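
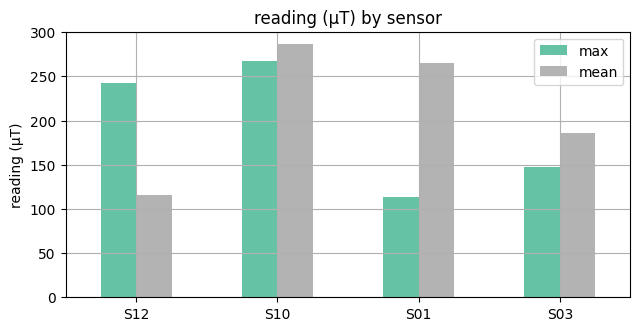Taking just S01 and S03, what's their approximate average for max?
≈ 138

(125 + 150) / 2 ≈ 138.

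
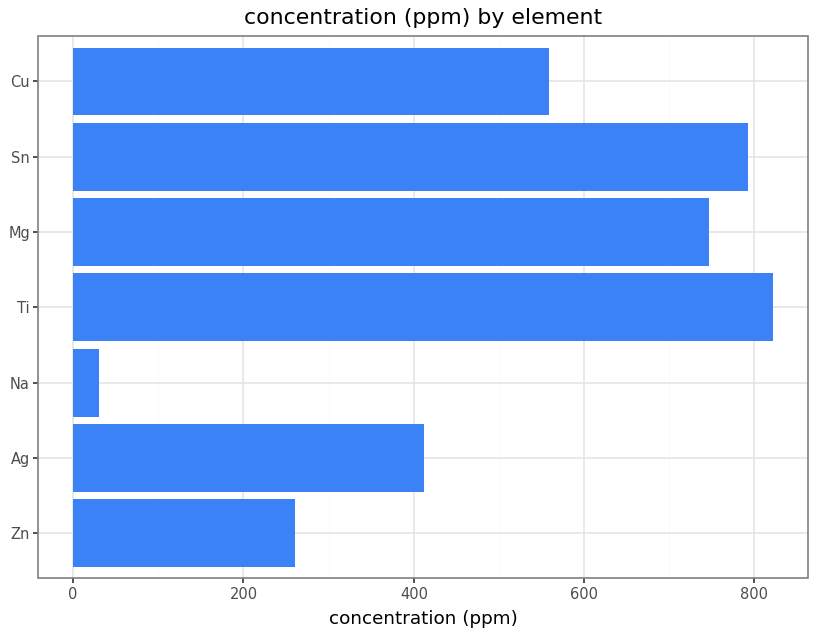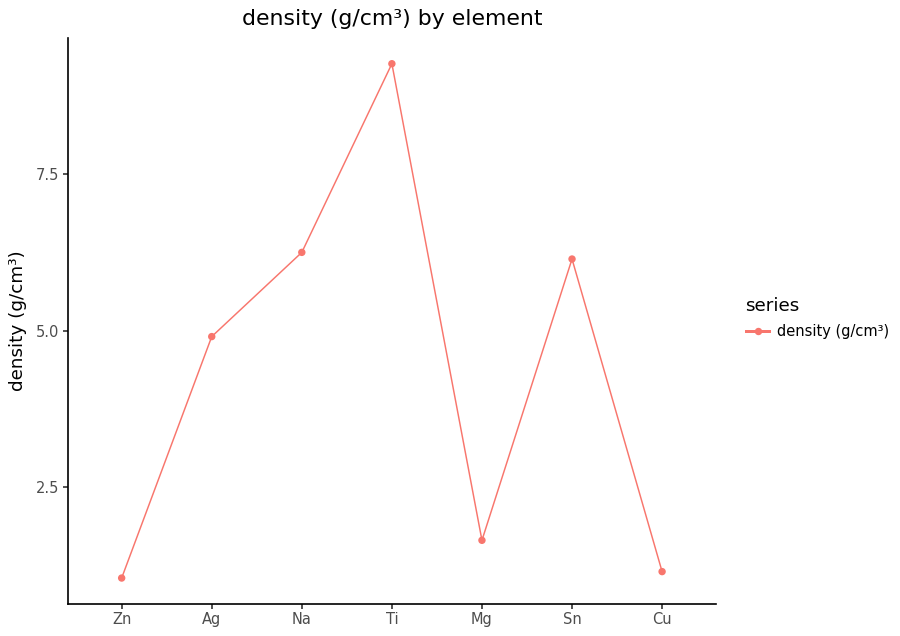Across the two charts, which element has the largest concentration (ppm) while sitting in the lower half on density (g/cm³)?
Mg

Chart 2 median density (g/cm³) ≈ 5; below-median elements: Zn, Mg, Cu. Among those, Mg has the highest concentration (ppm) (≈ 700).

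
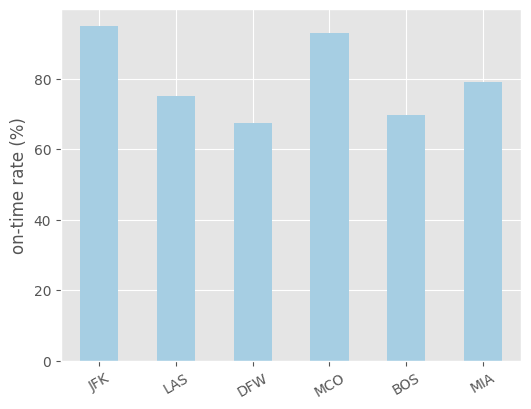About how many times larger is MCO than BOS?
≈ 1.29×

MCO ≈ 90, BOS ≈ 70; 90/70 ≈ 1.29.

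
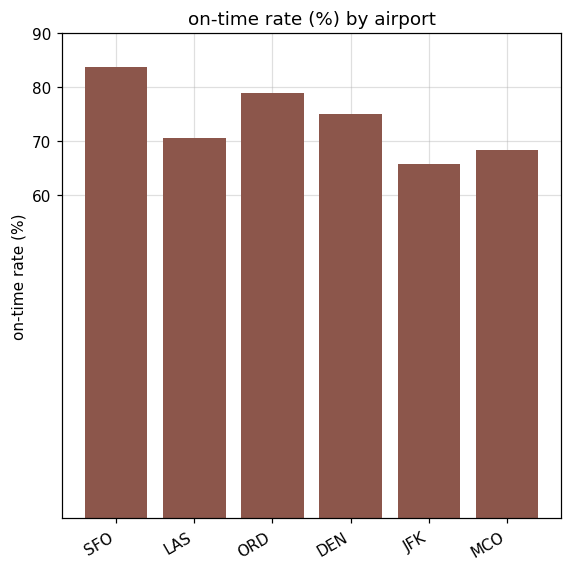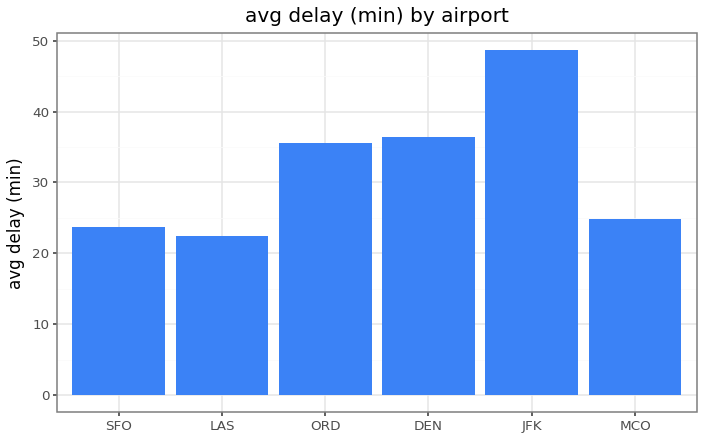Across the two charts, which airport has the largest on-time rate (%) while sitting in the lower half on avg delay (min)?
SFO

Chart 2 median avg delay (min) ≈ 30; below-median airports: SFO, LAS, MCO. Among those, SFO has the highest on-time rate (%) (≈ 80).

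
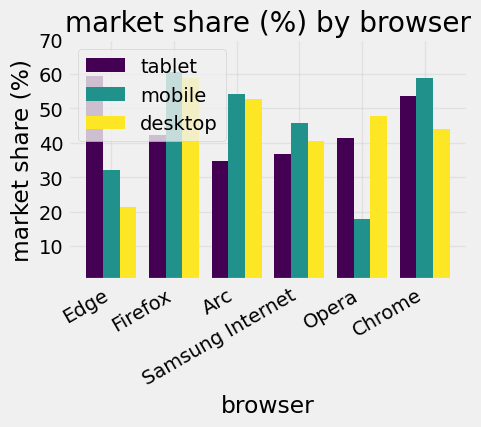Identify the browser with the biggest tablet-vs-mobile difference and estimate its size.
Edge, ≈ 30 %

Edge: tablet ≈ 60, mobile ≈ 30 → gap ≈ 30. Next-largest (Opera) is only ≈ 20.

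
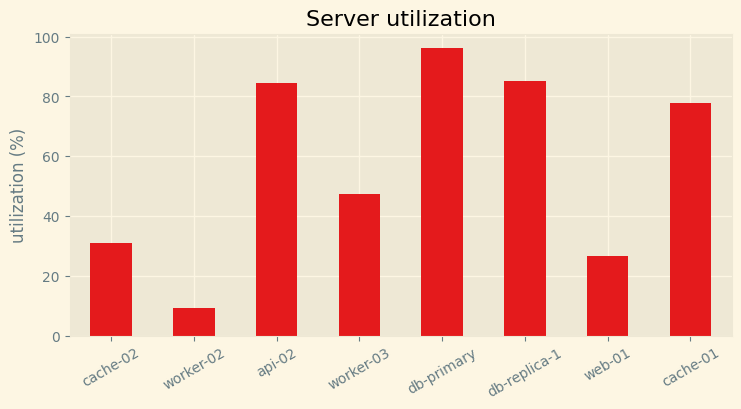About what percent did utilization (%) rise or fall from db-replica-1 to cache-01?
≈ -11.1%

db-replica-1 ≈ 90, cache-01 ≈ 80; (80 − 90) / 90 ≈ -11.1%.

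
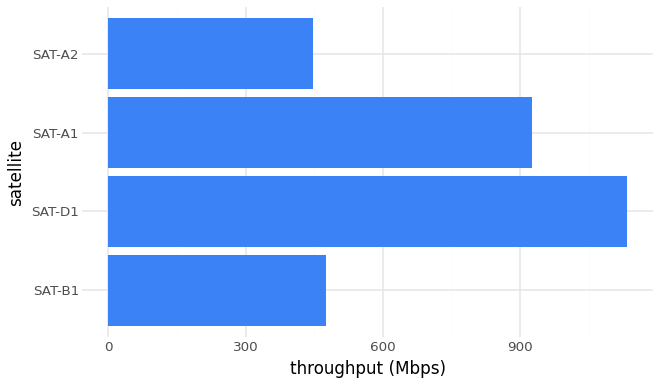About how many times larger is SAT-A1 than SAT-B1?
≈ 1.8×

SAT-A1 ≈ 900, SAT-B1 ≈ 500; 900/500 ≈ 1.8.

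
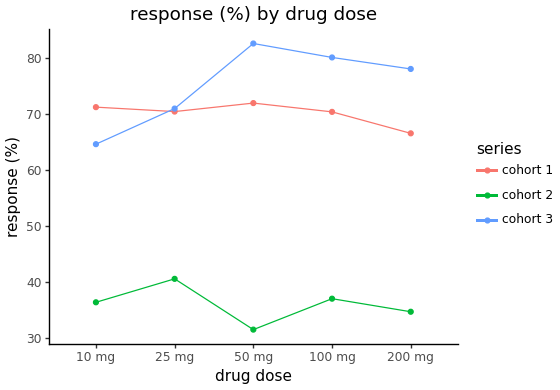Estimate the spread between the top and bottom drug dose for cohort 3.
Max 50 mg ≈ 85, min 10 mg ≈ 65; range ≈ 20.

≈ 20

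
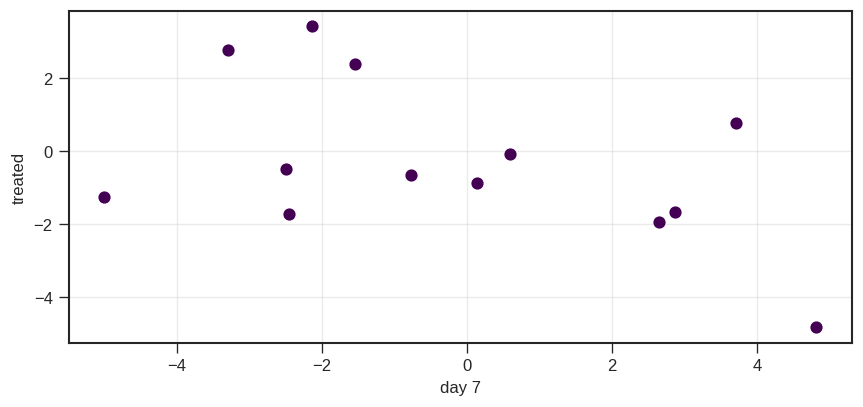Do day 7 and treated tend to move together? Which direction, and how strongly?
negative, moderate

Points are negatively correlated; moderate (|r| ≈ 0.5).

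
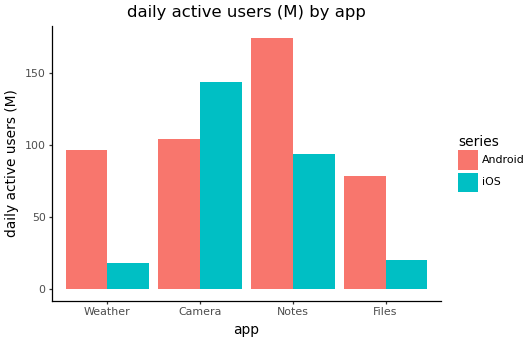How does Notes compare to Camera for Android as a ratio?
Notes ≈ 180, Camera ≈ 100; 180/100 ≈ 1.8.

≈ 1.8×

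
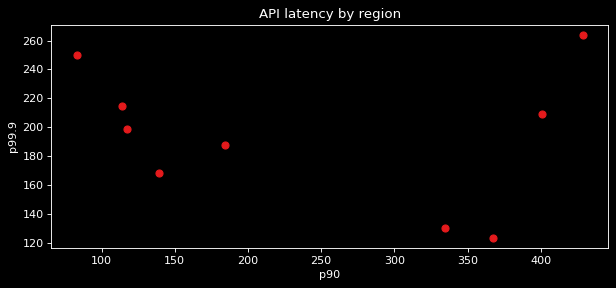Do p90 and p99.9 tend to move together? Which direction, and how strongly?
Points are roughly uncorrelated; weak (|r| ≈ 0.2).

no clear correlation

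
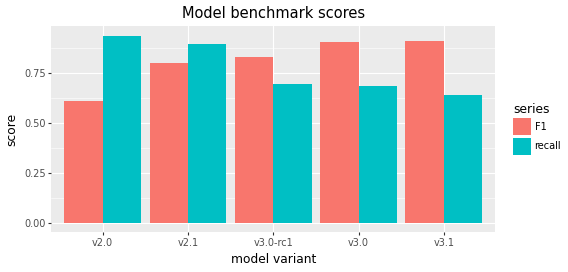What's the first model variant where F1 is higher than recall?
v2.1: F1 ≈ 0.8 vs recall ≈ 0.9 (not yet); v3.0-rc1: F1 ≈ 0.8 vs recall ≈ 0.7 (first crossover).

v3.0-rc1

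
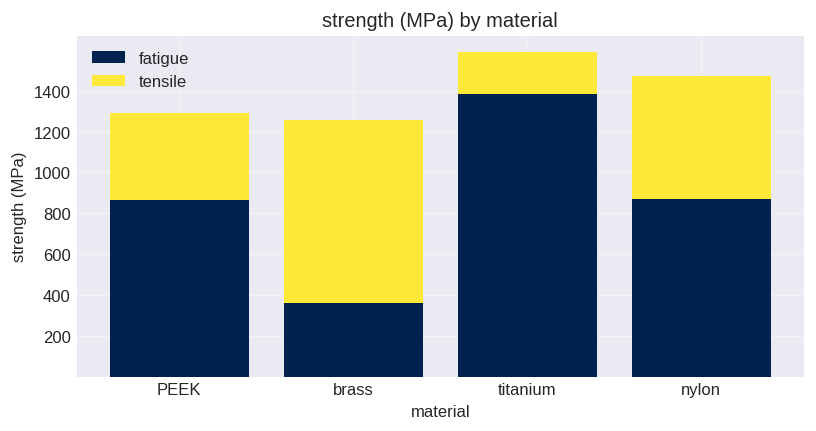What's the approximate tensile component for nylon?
≈ 600

tensile top ≈ 1400, bottom ≈ 800; segment ≈ 600.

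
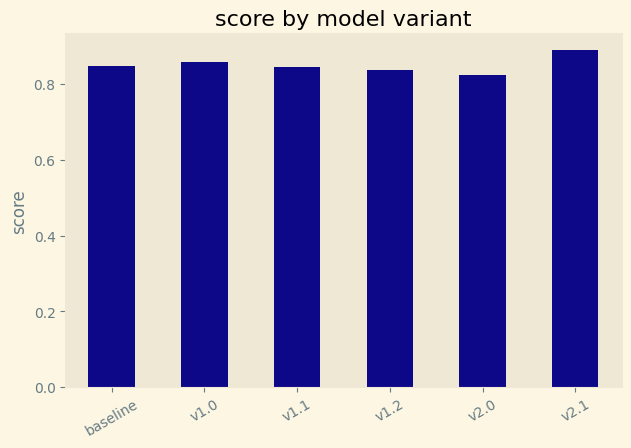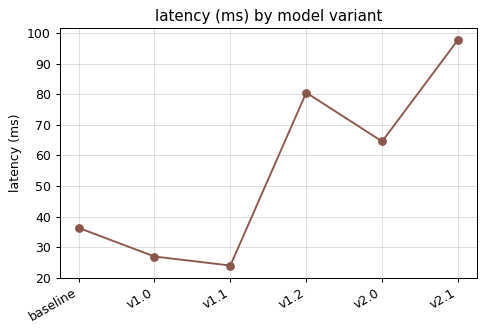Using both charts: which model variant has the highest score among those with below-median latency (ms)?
v1.0

Chart 2 median latency (ms) ≈ 50; below-median model variants: baseline, v1.0, v1.1. Among those, v1.0 has the highest score (≈ 0.9).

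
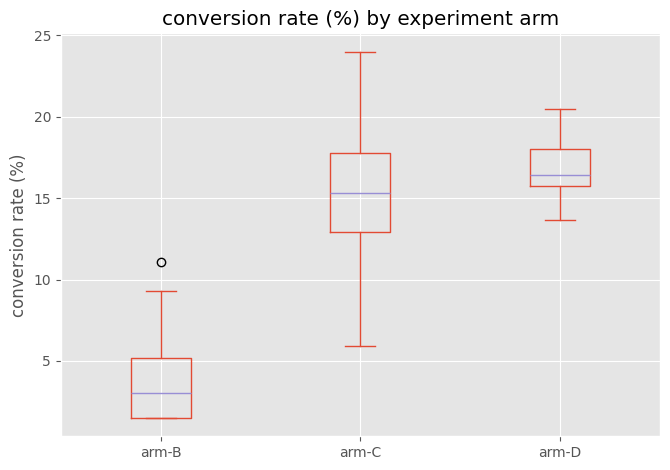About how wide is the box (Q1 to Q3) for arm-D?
Q3 ≈ 18, Q1 ≈ 16; IQR ≈ 2.

≈ 2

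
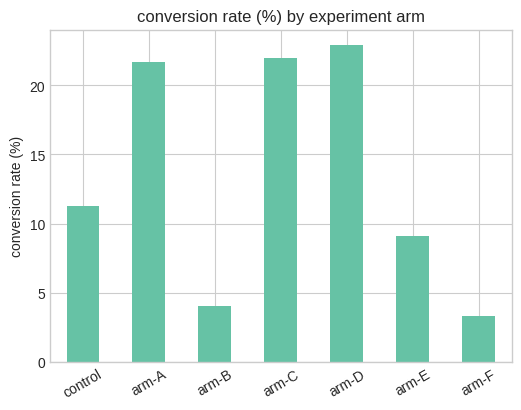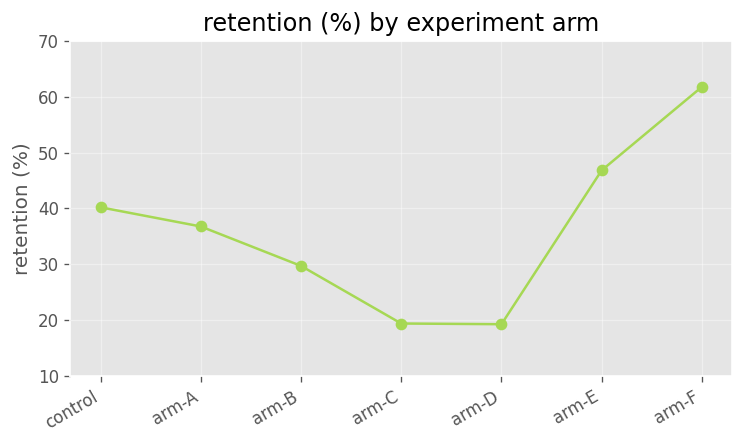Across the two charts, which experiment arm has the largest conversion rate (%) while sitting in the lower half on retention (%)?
Chart 2 median retention (%) ≈ 40; below-median experiment arms: arm-B, arm-C, arm-D. Among those, arm-D has the highest conversion rate (%) (≈ 25).

arm-D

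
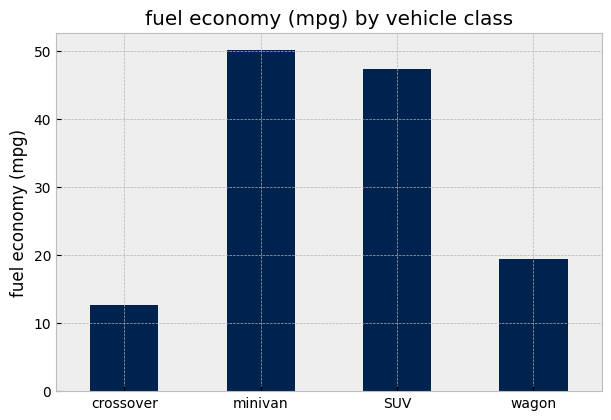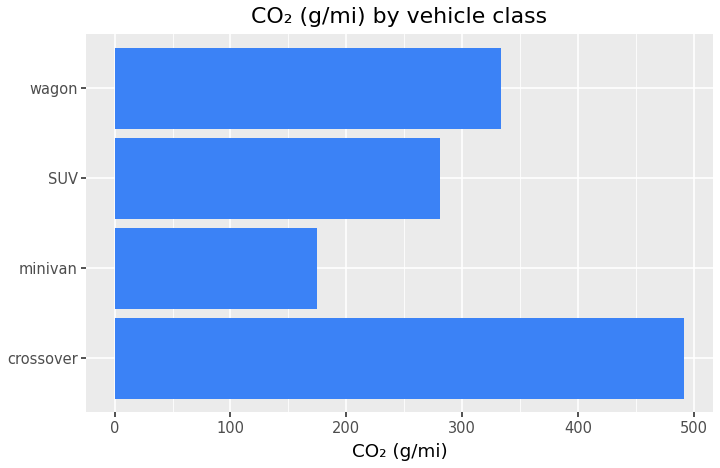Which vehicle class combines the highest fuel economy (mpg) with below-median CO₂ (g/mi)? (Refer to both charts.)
Chart 2 median CO₂ (g/mi) ≈ 300; below-median vehicle classes: minivan, SUV. Among those, minivan has the highest fuel economy (mpg) (≈ 50).

minivan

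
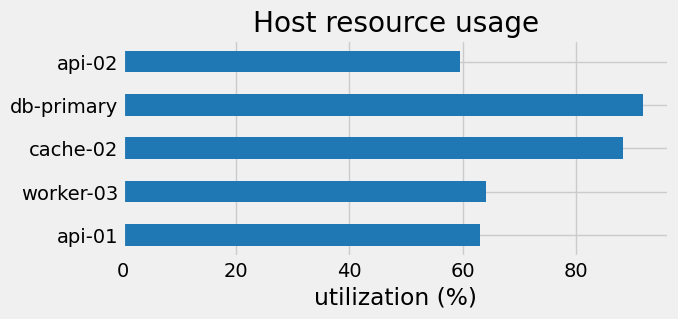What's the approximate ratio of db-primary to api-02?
≈ 1.5×

db-primary ≈ 90, api-02 ≈ 60; 90/60 ≈ 1.5.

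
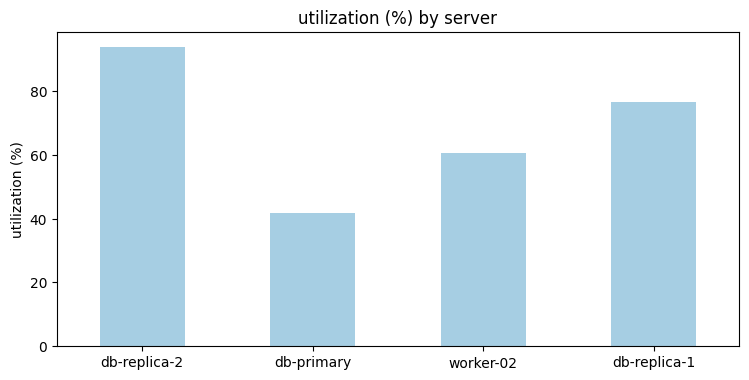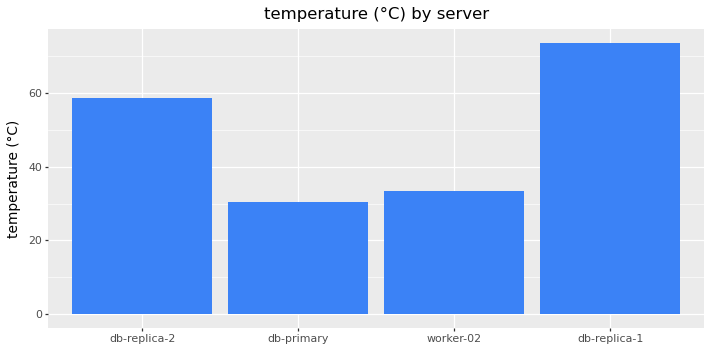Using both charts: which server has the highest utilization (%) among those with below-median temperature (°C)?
worker-02

Chart 2 median temperature (°C) ≈ 50; below-median servers: db-primary, worker-02. Among those, worker-02 has the highest utilization (%) (≈ 60).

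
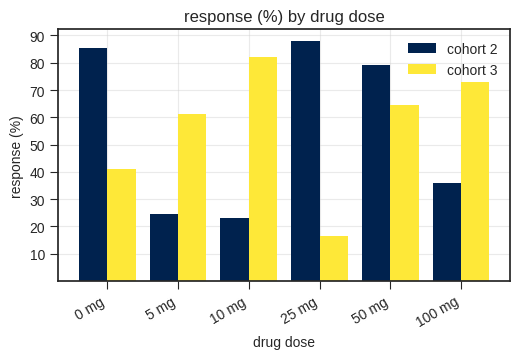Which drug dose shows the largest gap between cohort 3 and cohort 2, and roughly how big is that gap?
25 mg, ≈ 70 %

25 mg: cohort 3 ≈ 20, cohort 2 ≈ 90 → gap ≈ 70. Next-largest (10 mg) is only ≈ 60.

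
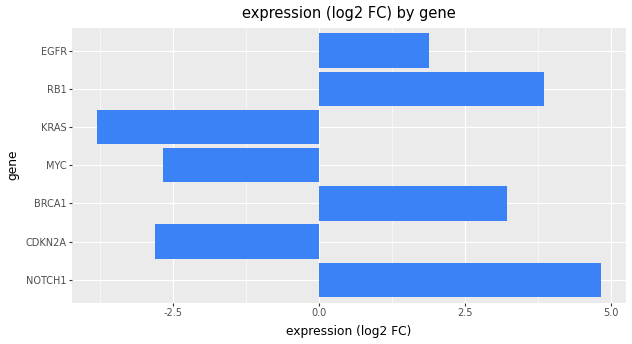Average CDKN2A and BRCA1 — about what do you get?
(-3 + 3) / 2 ≈ 0.

≈ 0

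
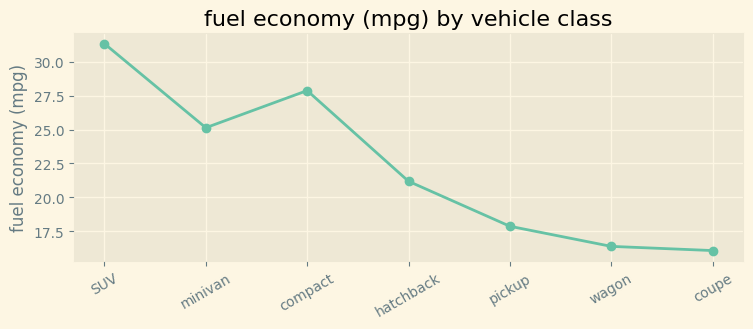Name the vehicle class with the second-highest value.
compact

Top 3: SUV ≈ 32, compact ≈ 28, minivan ≈ 26.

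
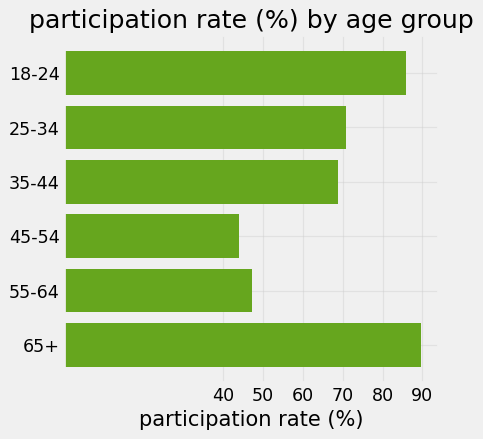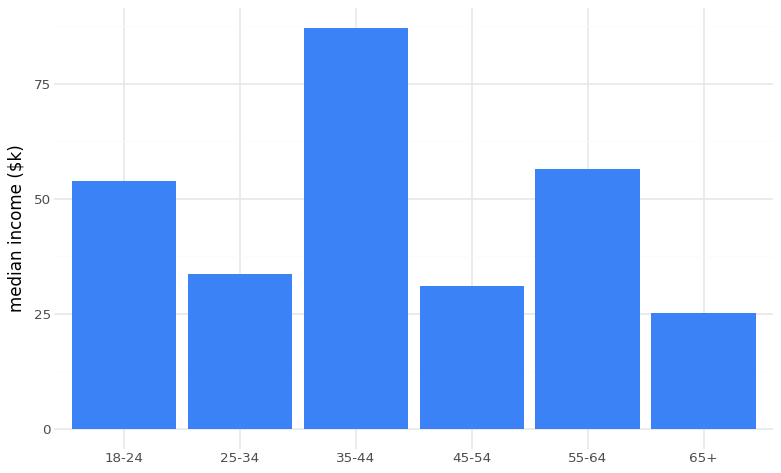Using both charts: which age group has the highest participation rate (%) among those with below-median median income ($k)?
65+

Chart 2 median median income ($k) ≈ 40; below-median age groups: 25-34, 45-54, 65+. Among those, 65+ has the highest participation rate (%) (≈ 90).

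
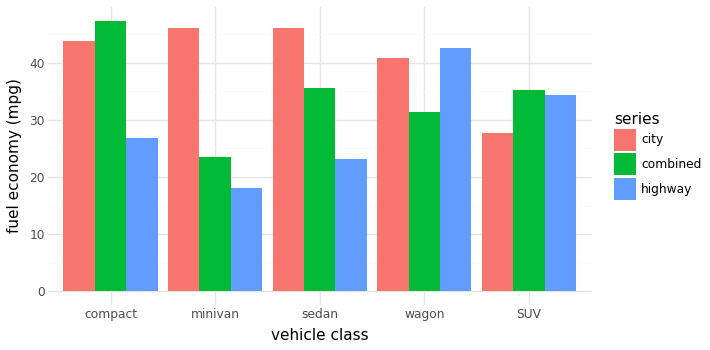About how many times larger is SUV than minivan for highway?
≈ 1.75×

SUV ≈ 35, minivan ≈ 20; 35/20 ≈ 1.75.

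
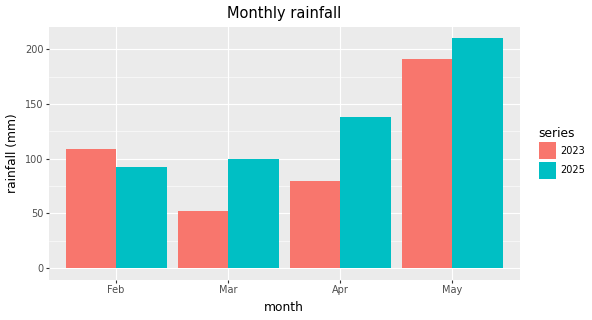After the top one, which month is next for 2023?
Feb

Top 3 for 2023: May ≈ 200, Feb ≈ 100, Apr ≈ 80.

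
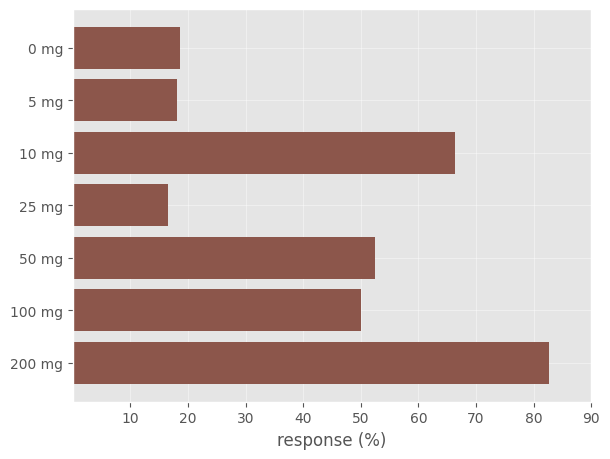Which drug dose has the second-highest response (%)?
Top 3: 200 mg ≈ 80, 10 mg ≈ 70, 50 mg ≈ 50.

10 mg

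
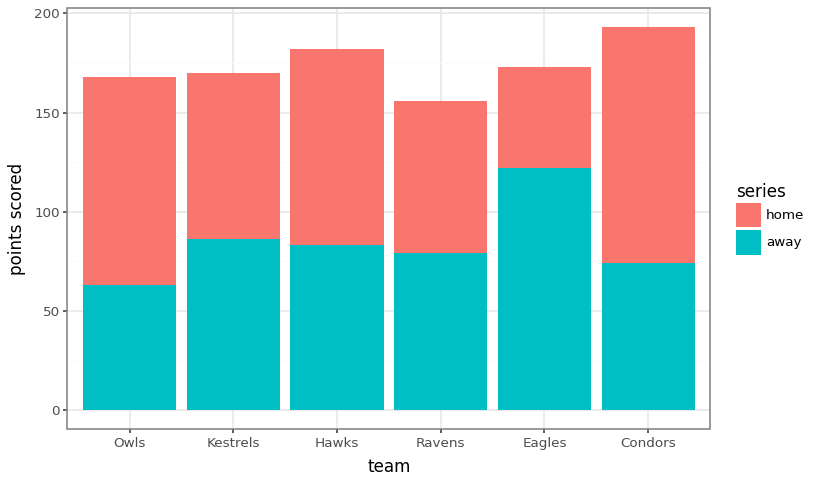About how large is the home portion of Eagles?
home top ≈ 180, bottom ≈ 120; segment ≈ 60.

≈ 60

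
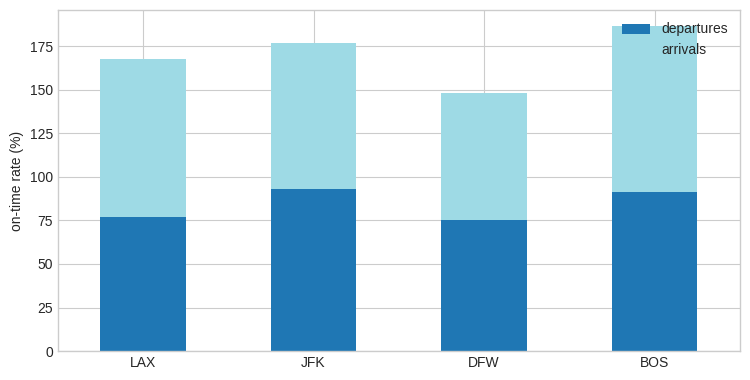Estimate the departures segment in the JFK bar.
departures top ≈ 100, bottom ≈ 0; segment ≈ 100.

≈ 100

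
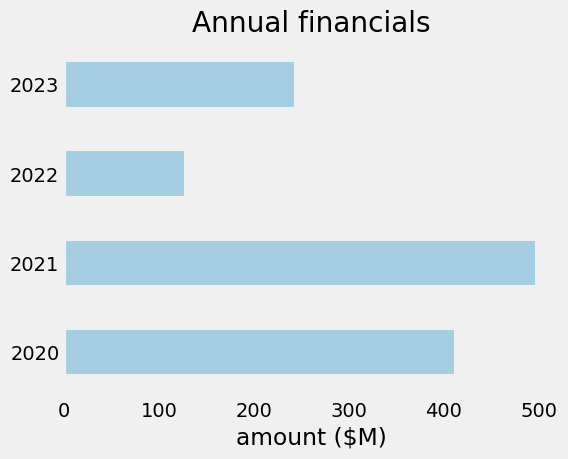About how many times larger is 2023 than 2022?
≈ 1.67×

2023 ≈ 250, 2022 ≈ 150; 250/150 ≈ 1.67.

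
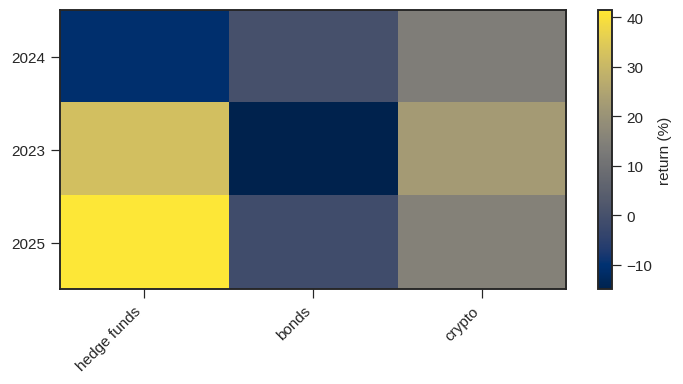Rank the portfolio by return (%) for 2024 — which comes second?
bonds

Top 3 for 2024: crypto ≈ 15, bonds ≈ 0, hedge funds ≈ -10.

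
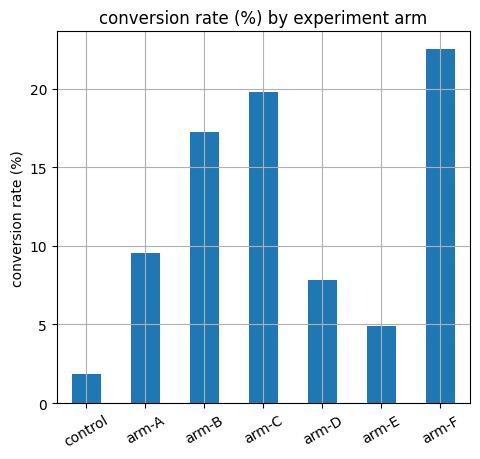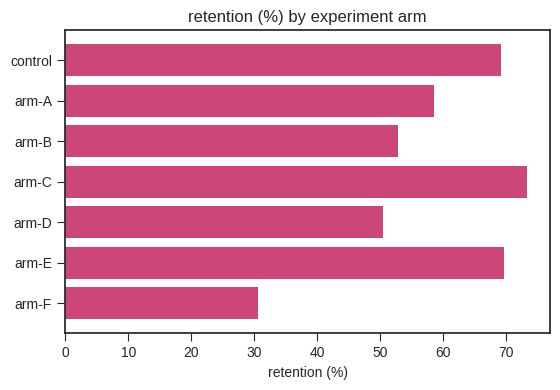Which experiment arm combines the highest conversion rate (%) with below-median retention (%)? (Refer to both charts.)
arm-F

Chart 2 median retention (%) ≈ 60; below-median experiment arms: arm-B, arm-D, arm-F. Among those, arm-F has the highest conversion rate (%) (≈ 25).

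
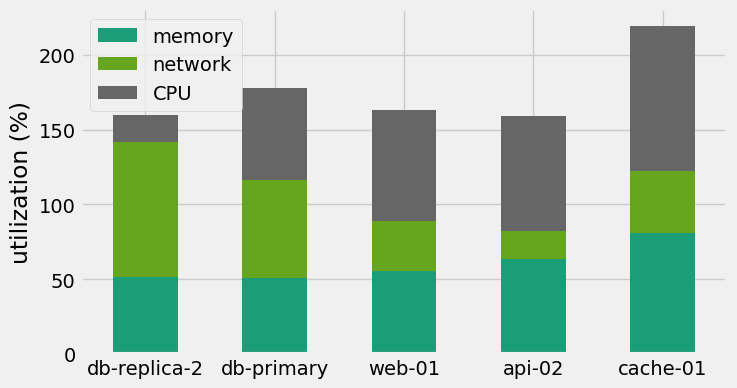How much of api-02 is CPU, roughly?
≈ 80

CPU top ≈ 160, bottom ≈ 80; segment ≈ 80.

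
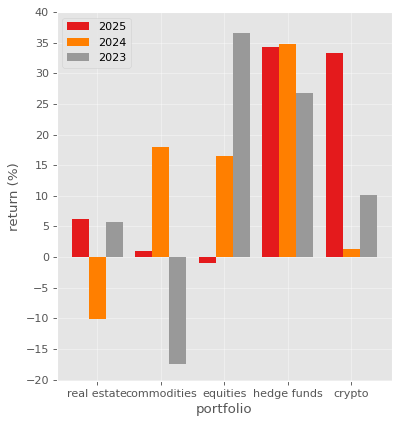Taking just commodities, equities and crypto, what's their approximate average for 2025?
(0 + 0 + 35) / 3 ≈ 12.

≈ 12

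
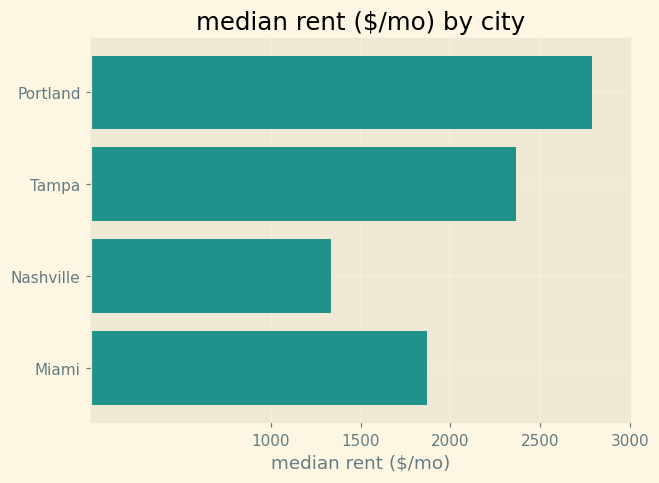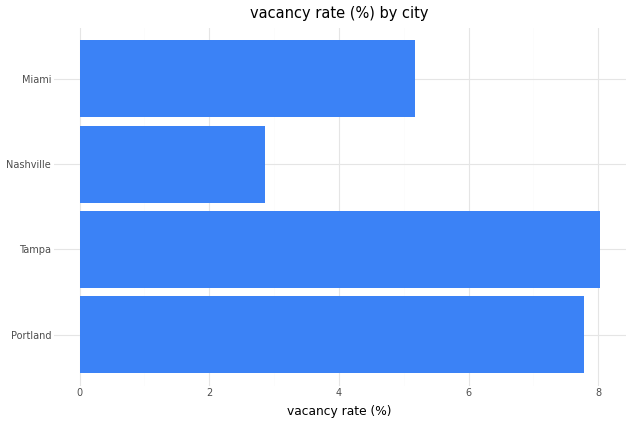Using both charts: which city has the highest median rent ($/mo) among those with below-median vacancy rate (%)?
Miami

Chart 2 median vacancy rate (%) ≈ 6; below-median cities: Nashville, Miami. Among those, Miami has the highest median rent ($/mo) (≈ 2000).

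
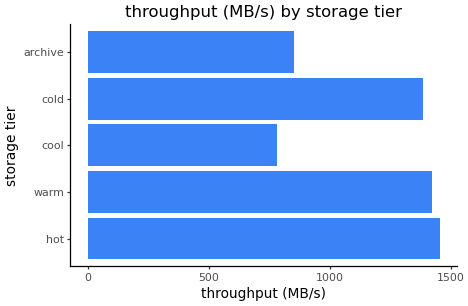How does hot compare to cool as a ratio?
hot ≈ 1400, cool ≈ 800; 1400/800 ≈ 1.75.

≈ 1.75×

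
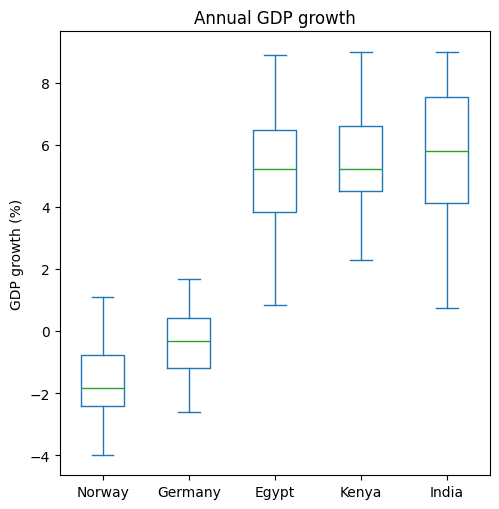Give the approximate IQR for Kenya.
≈ 2

Q3 ≈ 7, Q1 ≈ 5; IQR ≈ 2.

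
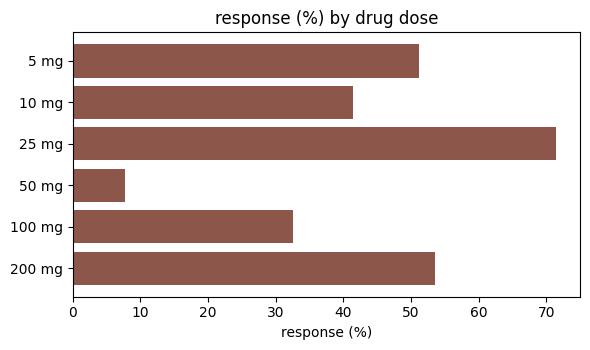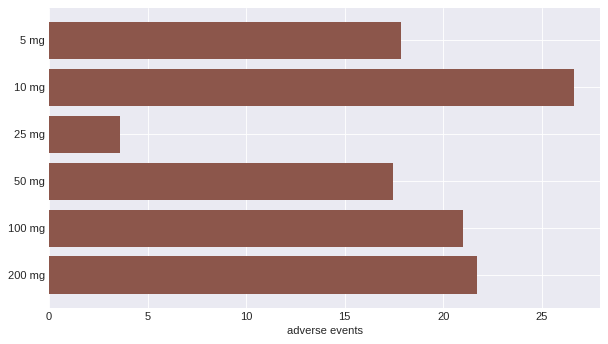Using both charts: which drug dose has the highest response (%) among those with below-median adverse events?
25 mg

Chart 2 median adverse events ≈ 20; below-median drug doses: 5 mg, 25 mg, 50 mg. Among those, 25 mg has the highest response (%) (≈ 70).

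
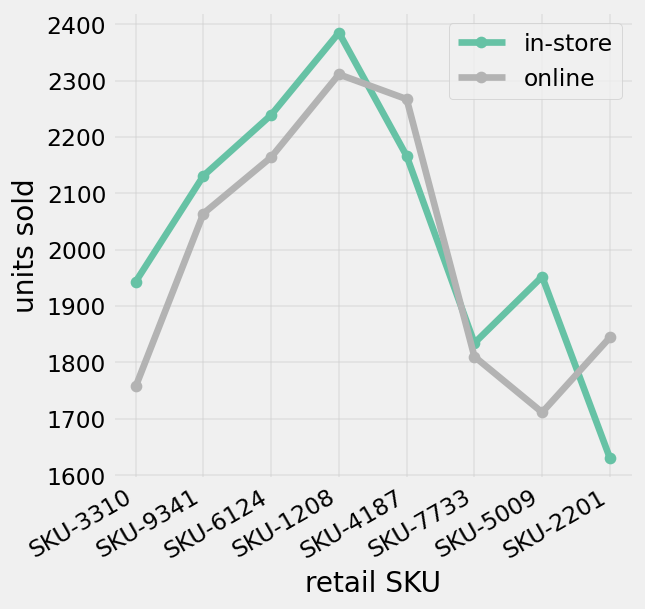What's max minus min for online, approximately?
≈ 600

Max SKU-1208 ≈ 2300, min SKU-5009 ≈ 1700; range ≈ 600.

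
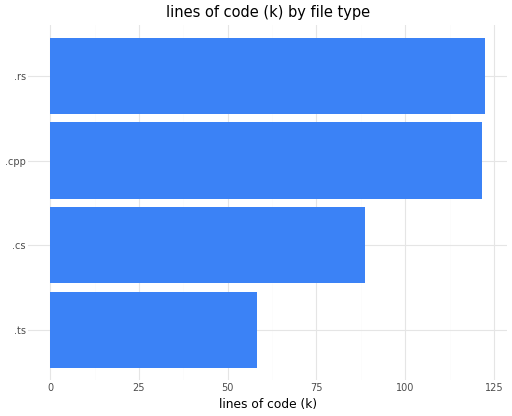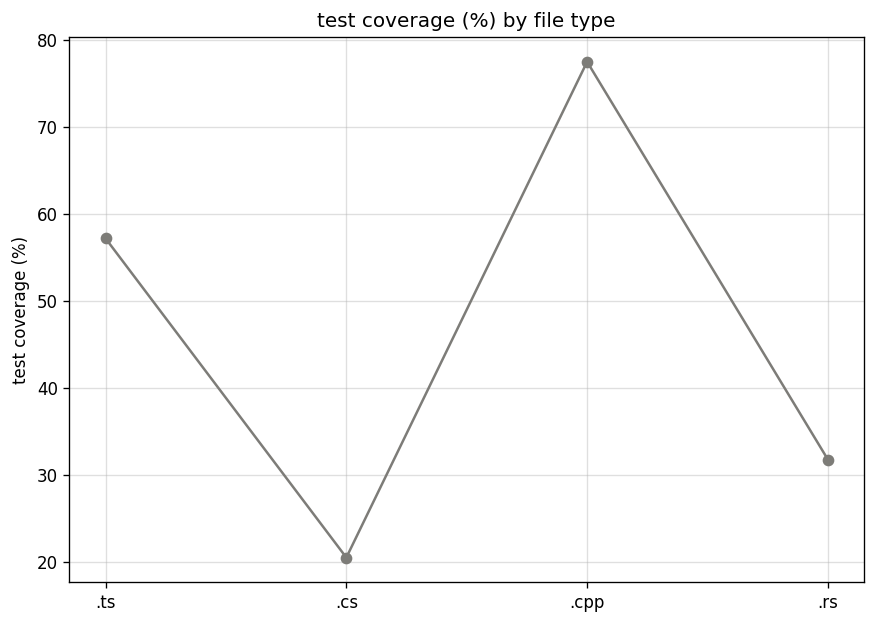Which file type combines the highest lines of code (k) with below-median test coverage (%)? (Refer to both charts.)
Chart 2 median test coverage (%) ≈ 40; below-median file types: .cs, .rs. Among those, .rs has the highest lines of code (k) (≈ 120).

.rs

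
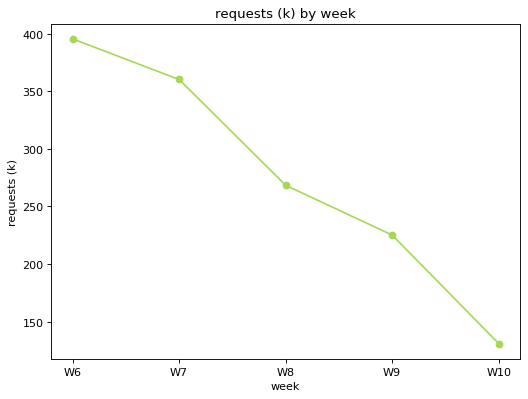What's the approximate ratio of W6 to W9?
≈ 1.78×

W6 ≈ 400, W9 ≈ 225; 400/225 ≈ 1.78.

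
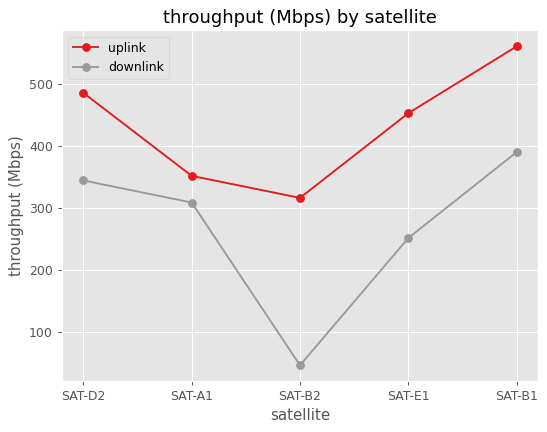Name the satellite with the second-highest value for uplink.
SAT-D2

Top 3 for uplink: SAT-B1 ≈ 550, SAT-D2 ≈ 500, SAT-E1 ≈ 450.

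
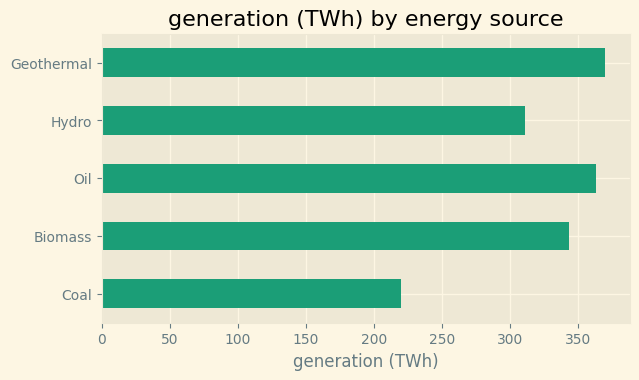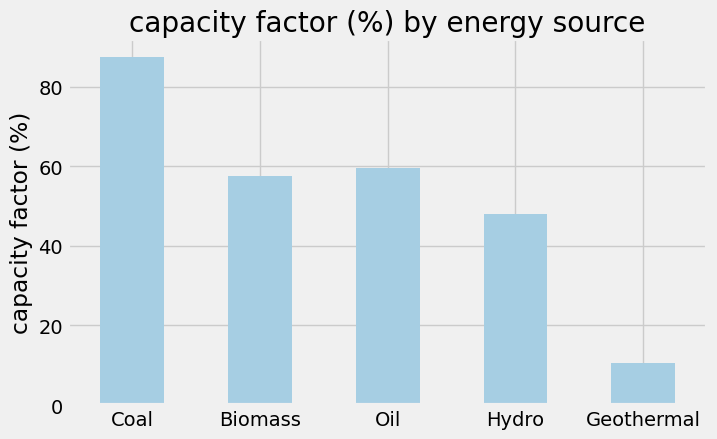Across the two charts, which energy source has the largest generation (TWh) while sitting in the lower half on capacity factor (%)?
Chart 2 median capacity factor (%) ≈ 60; below-median energy sources: Hydro, Geothermal. Among those, Geothermal has the highest generation (TWh) (≈ 350).

Geothermal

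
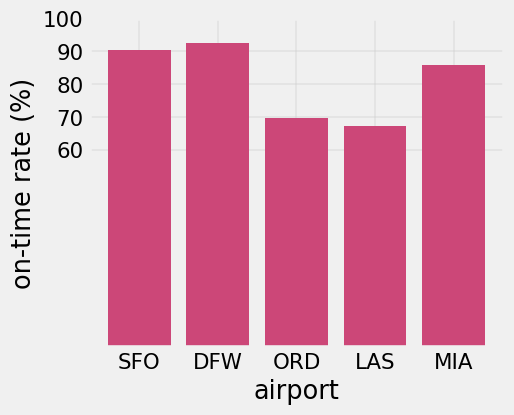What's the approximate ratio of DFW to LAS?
≈ 1.29×

DFW ≈ 90, LAS ≈ 70; 90/70 ≈ 1.29.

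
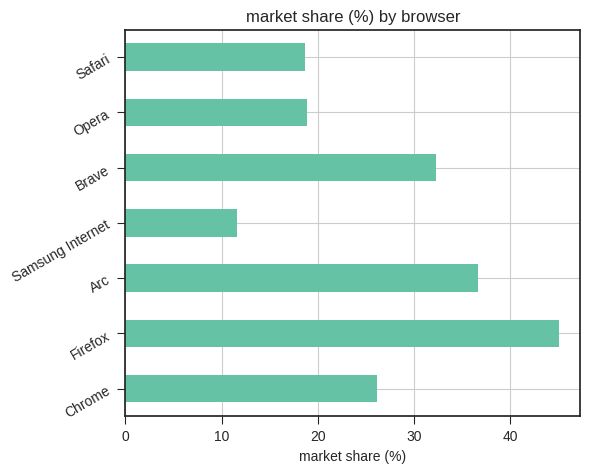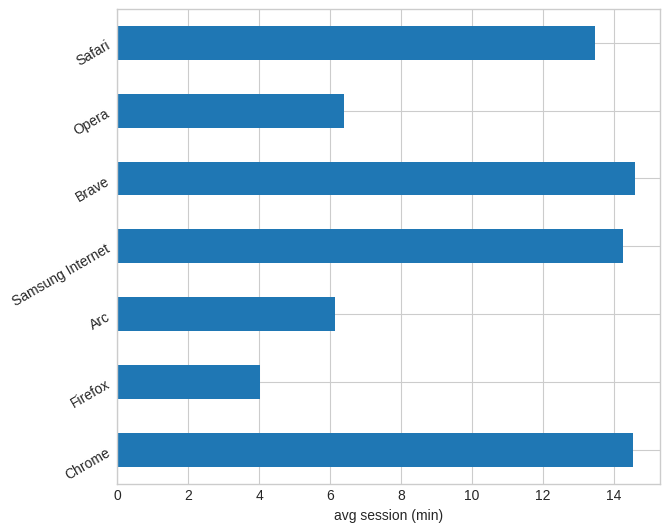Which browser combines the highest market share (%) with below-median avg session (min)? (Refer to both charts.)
Chart 2 median avg session (min) ≈ 14; below-median browsers: Firefox, Arc, Opera. Among those, Firefox has the highest market share (%) (≈ 45).

Firefox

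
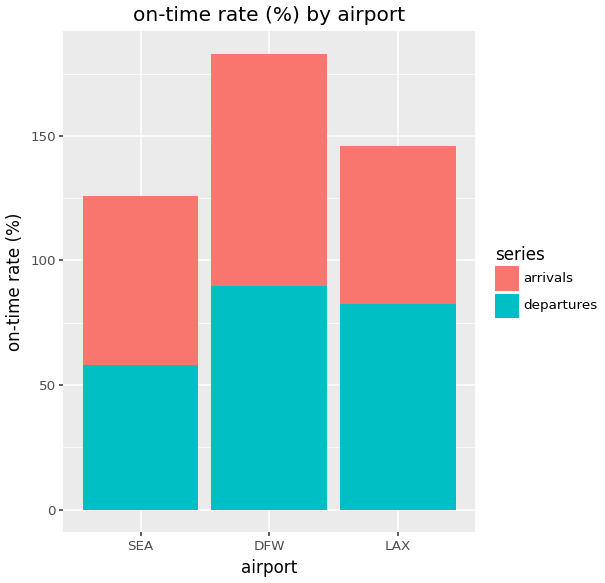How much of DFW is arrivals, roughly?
≈ 100

arrivals top ≈ 180, bottom ≈ 80; segment ≈ 100.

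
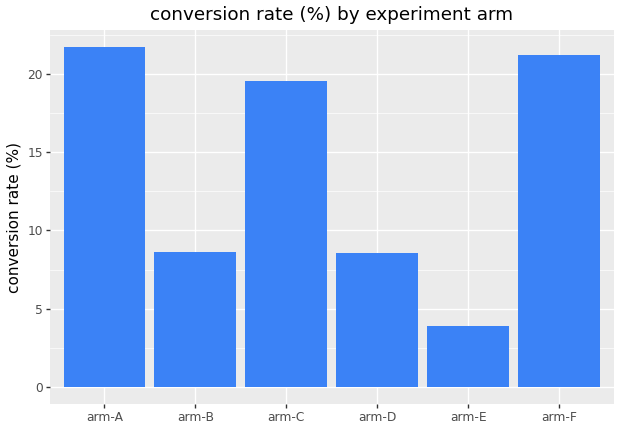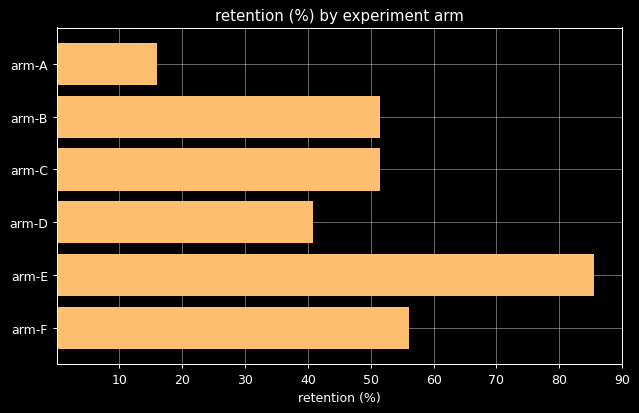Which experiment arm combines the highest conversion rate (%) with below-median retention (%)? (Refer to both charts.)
arm-A

Chart 2 median retention (%) ≈ 50; below-median experiment arms: arm-A, arm-C, arm-D. Among those, arm-A has the highest conversion rate (%) (≈ 22).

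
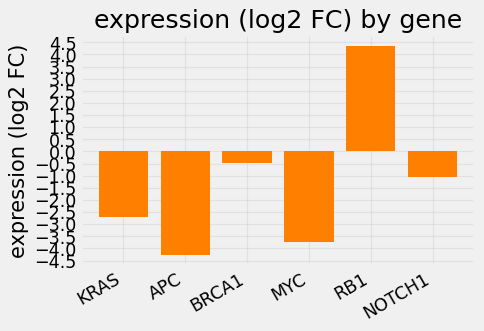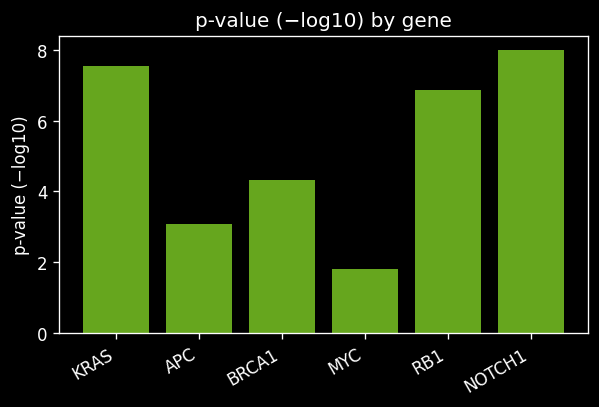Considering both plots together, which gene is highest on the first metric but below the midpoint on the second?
Chart 2 median p-value (−log10) ≈ 6; below-median genes: APC, BRCA1, MYC. Among those, BRCA1 has the highest expression (log2 FC) (≈ -0.5).

BRCA1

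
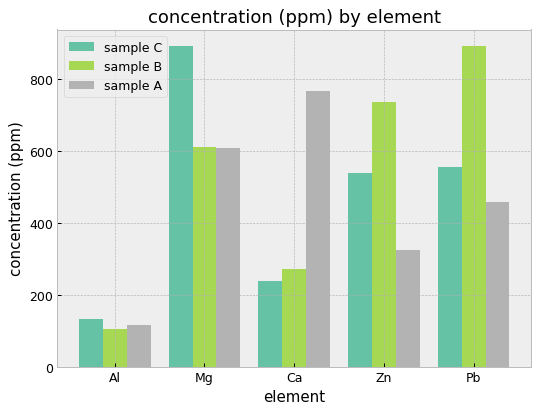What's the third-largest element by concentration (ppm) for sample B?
Mg

Top 4 for sample B: Pb ≈ 900, Zn ≈ 700, Mg ≈ 600, Ca ≈ 300.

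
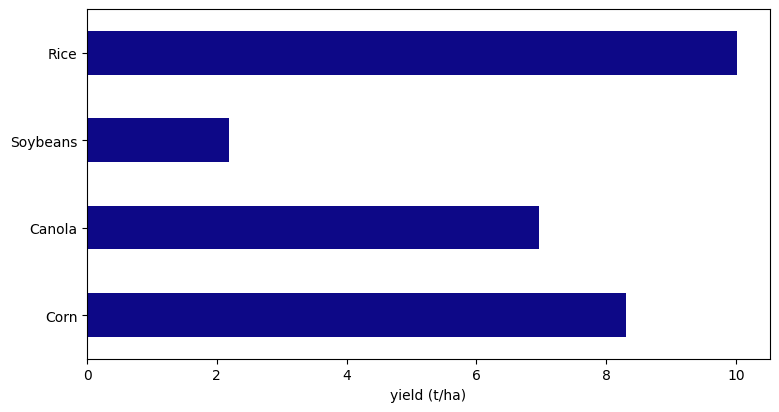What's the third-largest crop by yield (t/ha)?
Top 4: Rice ≈ 10, Corn ≈ 8, Canola ≈ 7, Soybeans ≈ 2.

Canola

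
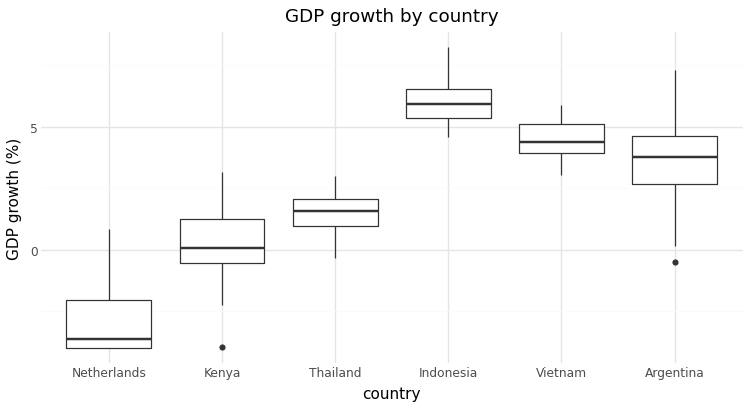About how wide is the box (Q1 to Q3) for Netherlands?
≈ 2

Q3 ≈ -2, Q1 ≈ -4; IQR ≈ 2.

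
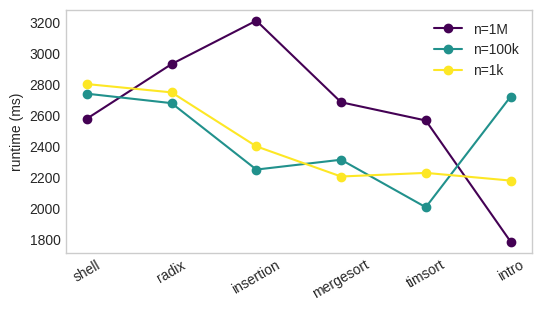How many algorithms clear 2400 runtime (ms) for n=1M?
Above 2400: shell, radix, insertion, mergesort, timsort.

5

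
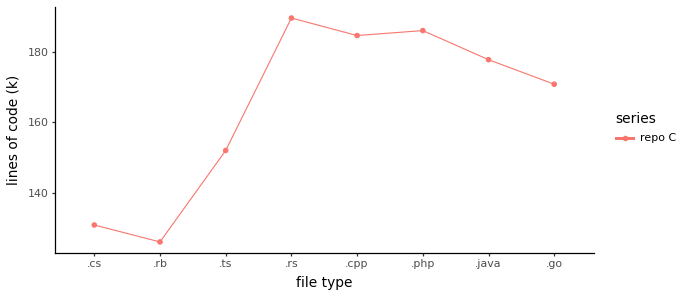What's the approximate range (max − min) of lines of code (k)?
Max .rs ≈ 190, min .rb ≈ 130; range ≈ 60.

≈ 60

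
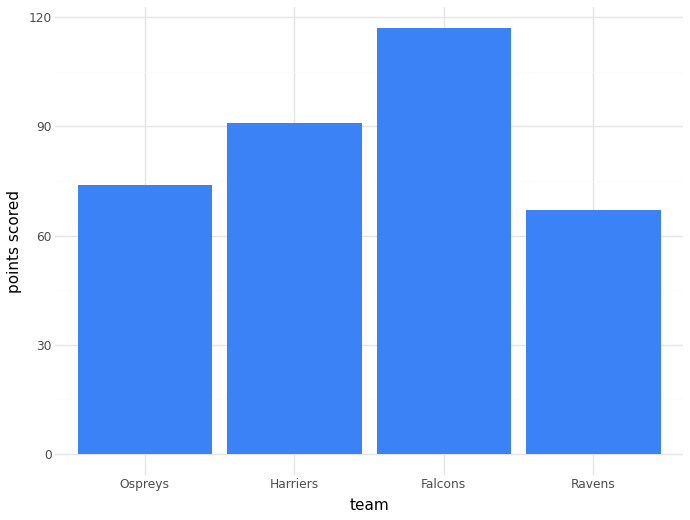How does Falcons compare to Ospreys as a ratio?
Falcons ≈ 120, Ospreys ≈ 70; 120/70 ≈ 1.71.

≈ 1.71×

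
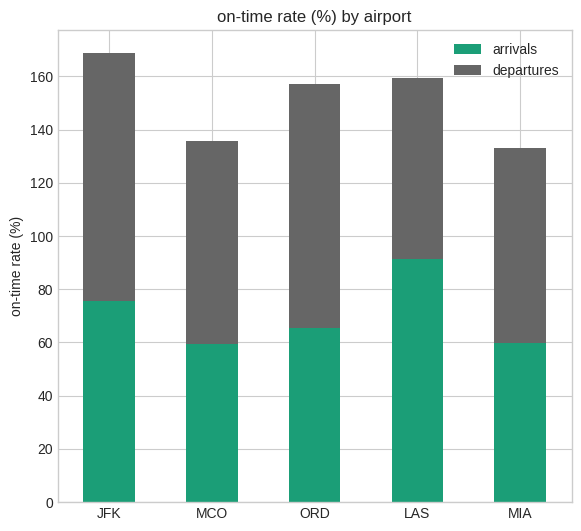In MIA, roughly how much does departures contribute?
departures top ≈ 140, bottom ≈ 60; segment ≈ 80.

≈ 80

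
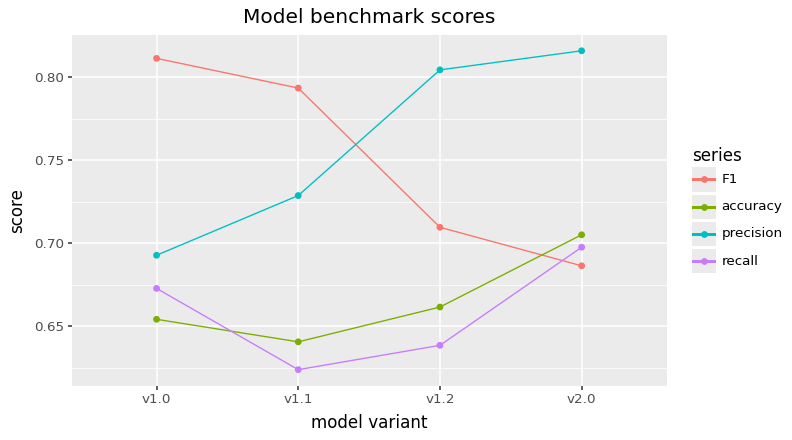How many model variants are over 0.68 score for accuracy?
1

Above 0.68: v2.0.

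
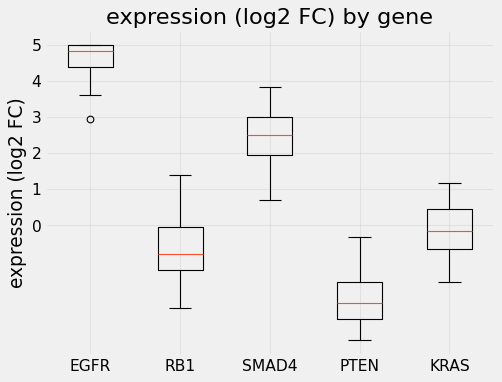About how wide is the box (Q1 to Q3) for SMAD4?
≈ 1

Q3 ≈ 3, Q1 ≈ 2; IQR ≈ 1.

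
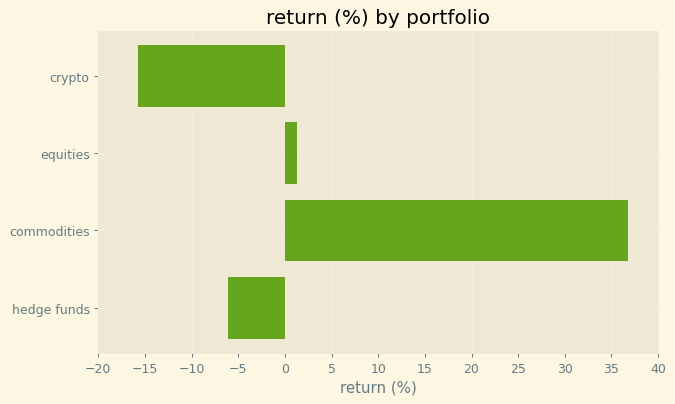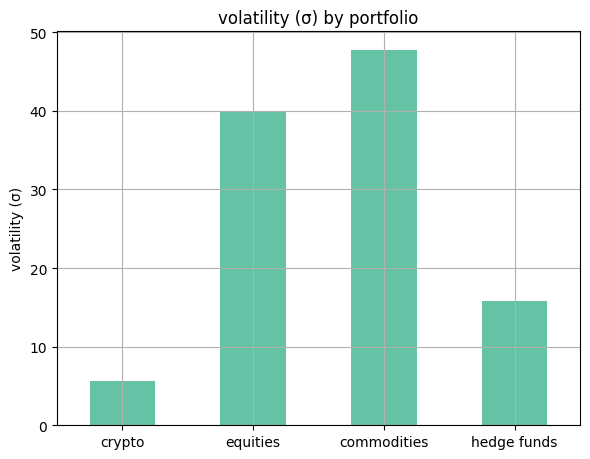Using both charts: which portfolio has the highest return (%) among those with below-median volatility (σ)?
hedge funds

Chart 2 median volatility (σ) ≈ 30; below-median portfolios: crypto, hedge funds. Among those, hedge funds has the highest return (%) (≈ -5).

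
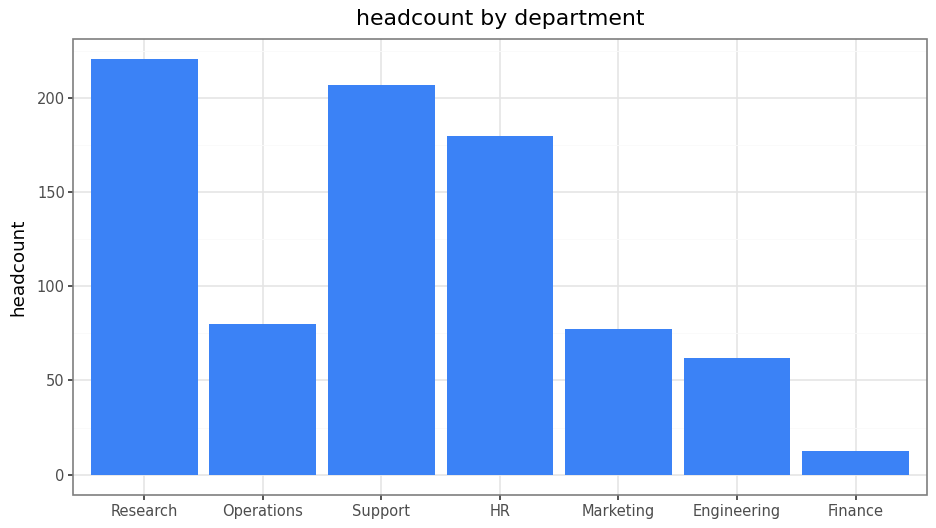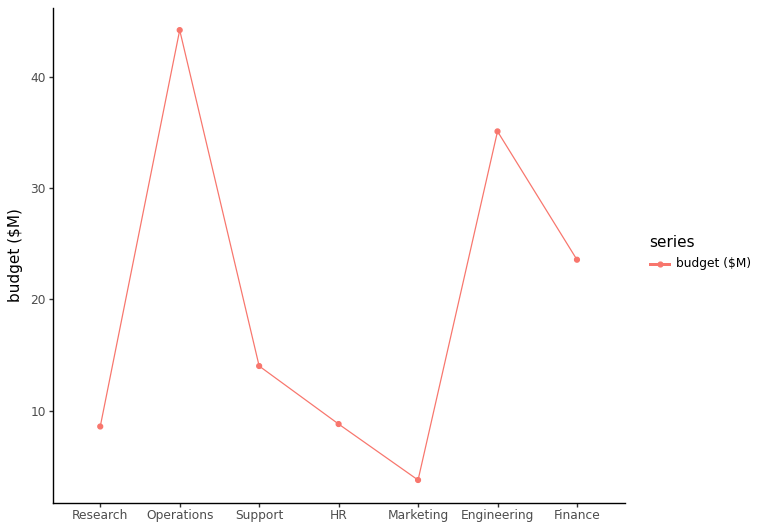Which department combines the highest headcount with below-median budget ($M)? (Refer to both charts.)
Chart 2 median budget ($M) ≈ 15; below-median departments: Research, HR, Marketing. Among those, Research has the highest headcount (≈ 225).

Research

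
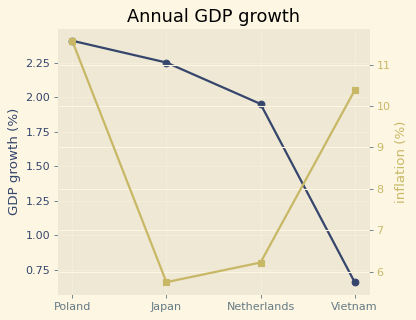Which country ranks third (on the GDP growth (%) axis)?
Top 4 (on the GDP growth (%) axis): Poland ≈ 2.4, Japan ≈ 2.2, Netherlands ≈ 2.0, Vietnam ≈ 0.6.

Netherlands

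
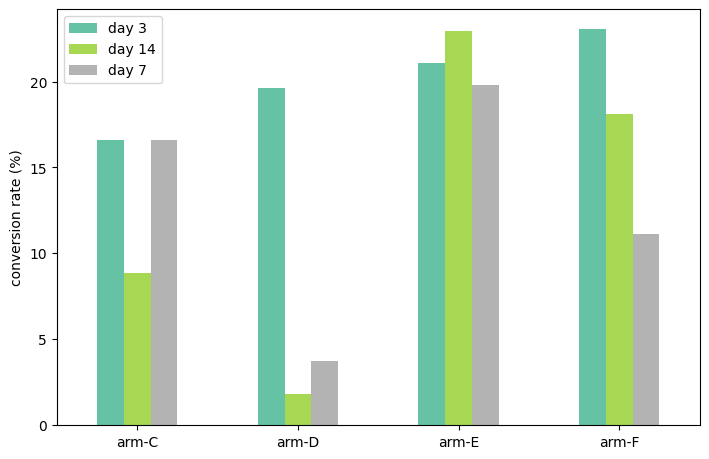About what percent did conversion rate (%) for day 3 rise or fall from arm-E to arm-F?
arm-E ≈ 22, arm-F ≈ 24; (24 − 22) / 22 ≈ +9.1%.

≈ +9.1%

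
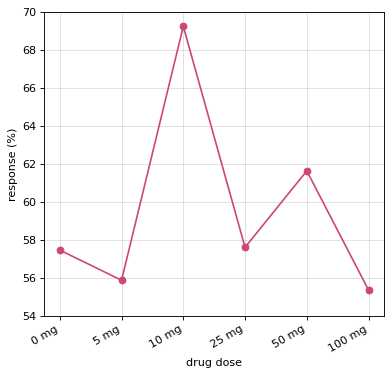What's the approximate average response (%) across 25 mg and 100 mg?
≈ 57

(58 + 56) / 2 ≈ 57.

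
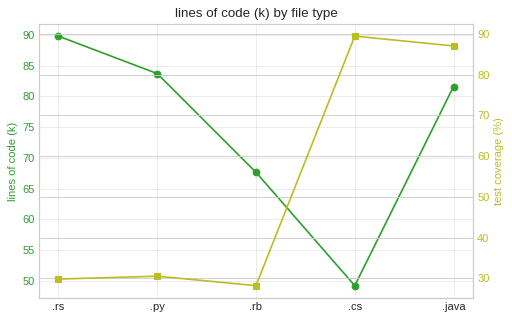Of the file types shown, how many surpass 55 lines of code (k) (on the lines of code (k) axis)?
4

Above 55: .rs, .py, .rb, .java.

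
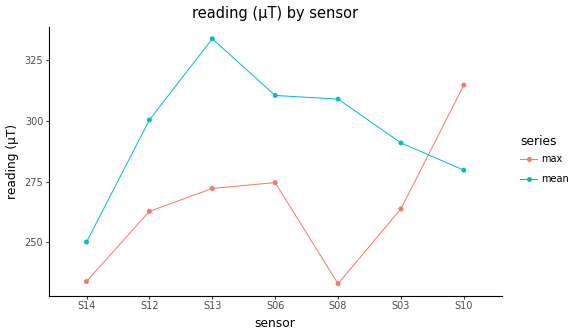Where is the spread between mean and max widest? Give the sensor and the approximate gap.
S08, ≈ 80 µT

S08: mean ≈ 310, max ≈ 230 → gap ≈ 80. Next-largest (S13) is only ≈ 60.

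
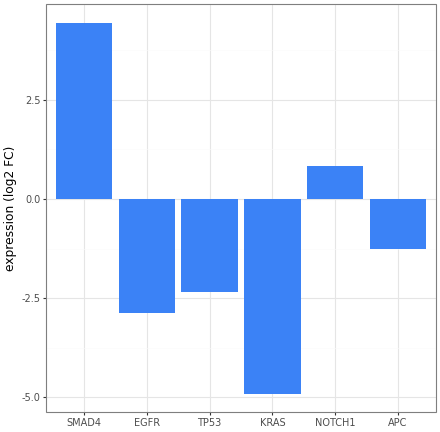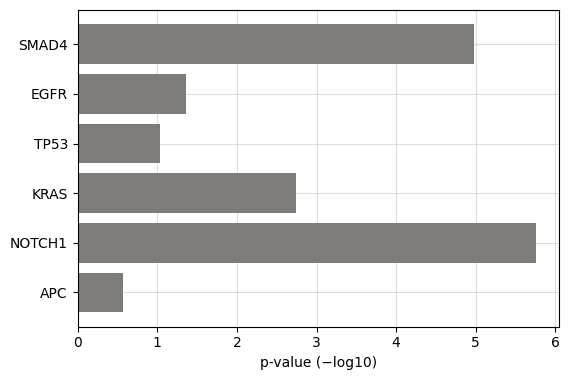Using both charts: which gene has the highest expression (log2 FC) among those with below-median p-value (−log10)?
Chart 2 median p-value (−log10) ≈ 2; below-median genes: EGFR, TP53, APC. Among those, APC has the highest expression (log2 FC) (≈ -1.5).

APC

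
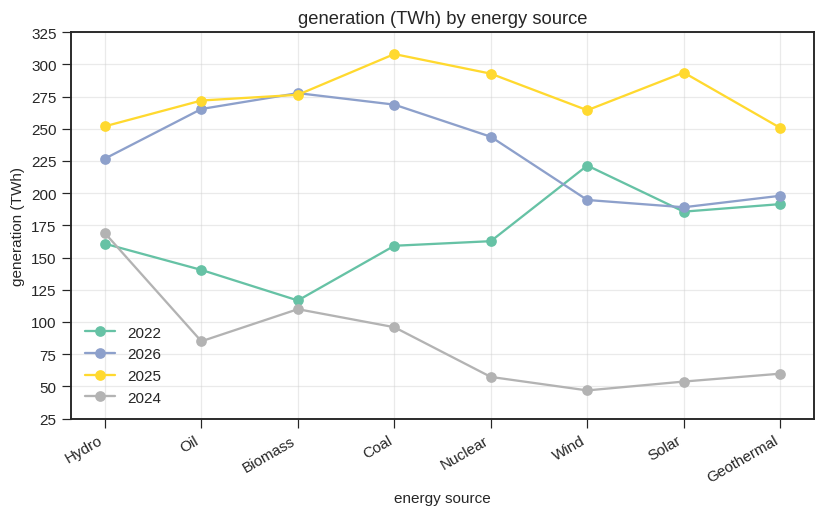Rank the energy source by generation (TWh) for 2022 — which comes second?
Top 3 for 2022: Wind ≈ 225, Geothermal ≈ 200, Solar ≈ 175.

Geothermal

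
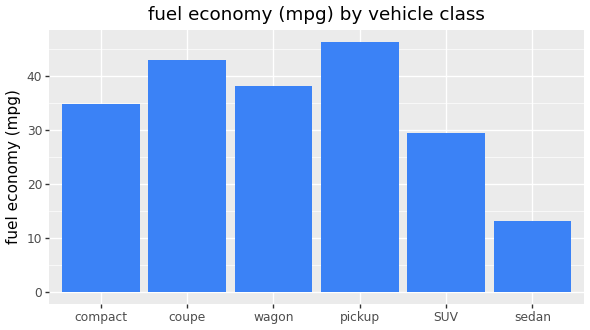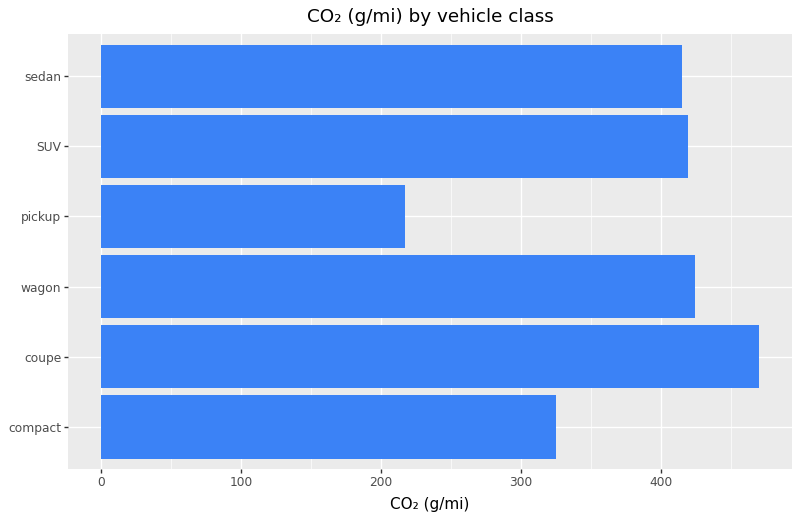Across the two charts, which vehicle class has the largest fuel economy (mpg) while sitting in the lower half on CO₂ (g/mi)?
pickup

Chart 2 median CO₂ (g/mi) ≈ 400; below-median vehicle classes: compact, pickup, sedan. Among those, pickup has the highest fuel economy (mpg) (≈ 45).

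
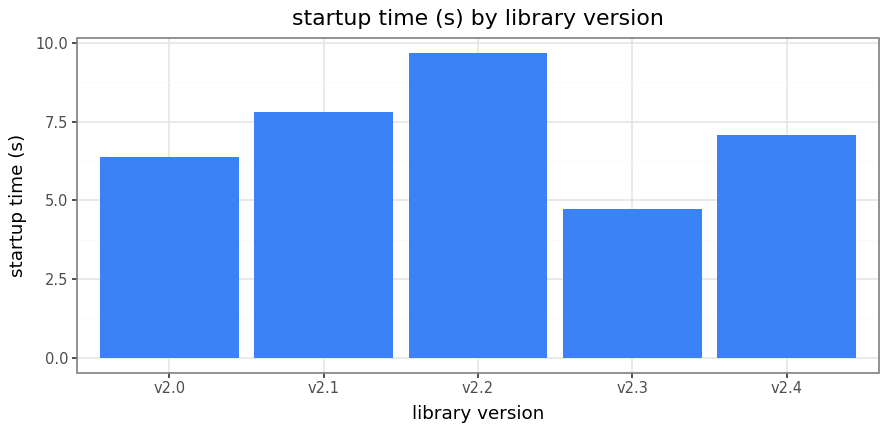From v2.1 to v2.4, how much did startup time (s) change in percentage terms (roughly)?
v2.1 ≈ 8, v2.4 ≈ 7; (7 − 8) / 8 ≈ -12.5%.

≈ -12.5%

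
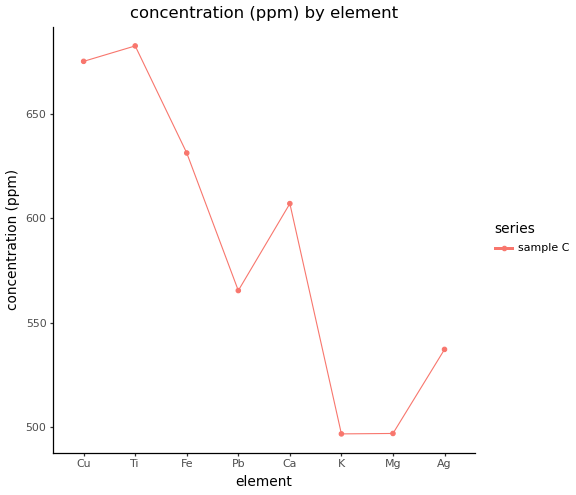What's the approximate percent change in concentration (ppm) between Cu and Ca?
Cu ≈ 680, Ca ≈ 600; (600 − 680) / 680 ≈ -11.8%.

≈ -11.8%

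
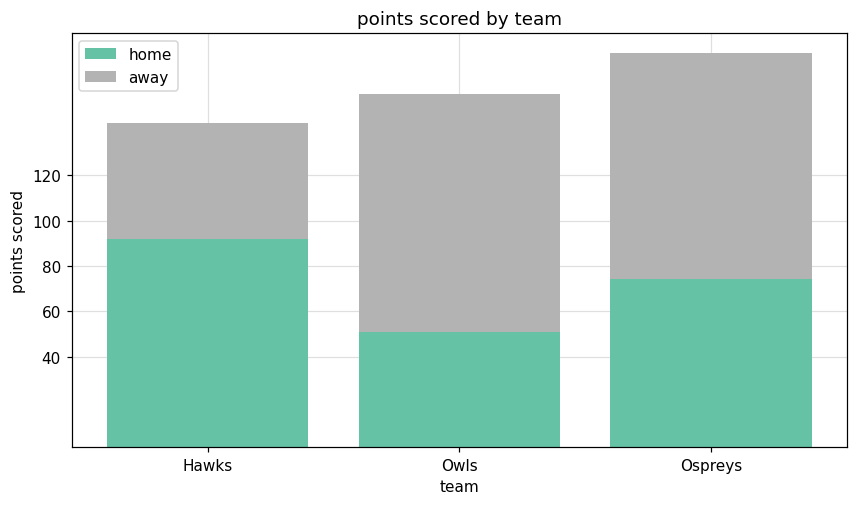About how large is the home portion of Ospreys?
≈ 80

home top ≈ 80, bottom ≈ 0; segment ≈ 80.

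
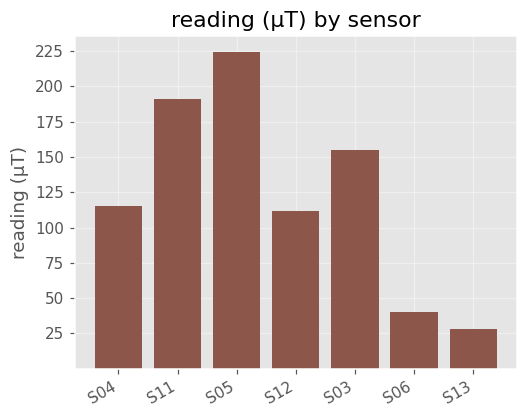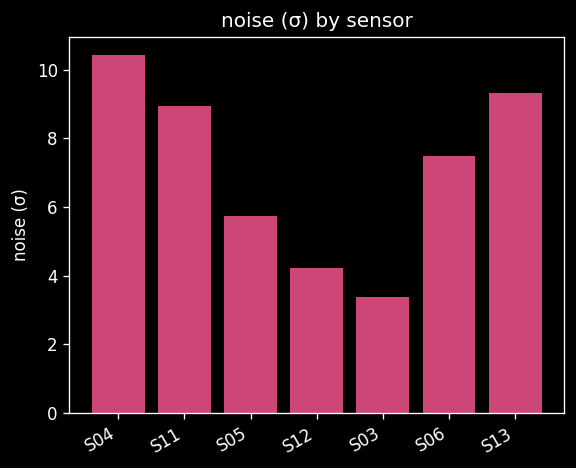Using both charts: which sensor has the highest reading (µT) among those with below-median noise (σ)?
Chart 2 median noise (σ) ≈ 7; below-median sensors: S05, S12, S03. Among those, S05 has the highest reading (µT) (≈ 225).

S05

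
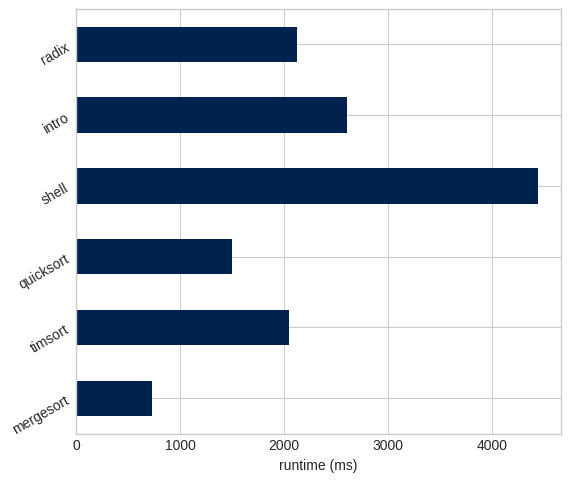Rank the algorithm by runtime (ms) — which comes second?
intro

Top 3: shell ≈ 4500, intro ≈ 2500, radix ≈ 2000.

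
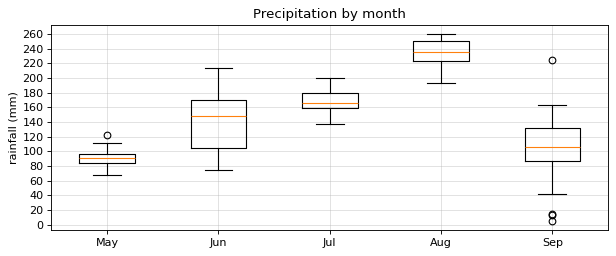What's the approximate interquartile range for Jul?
≈ 20

Q3 ≈ 180, Q1 ≈ 160; IQR ≈ 20.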